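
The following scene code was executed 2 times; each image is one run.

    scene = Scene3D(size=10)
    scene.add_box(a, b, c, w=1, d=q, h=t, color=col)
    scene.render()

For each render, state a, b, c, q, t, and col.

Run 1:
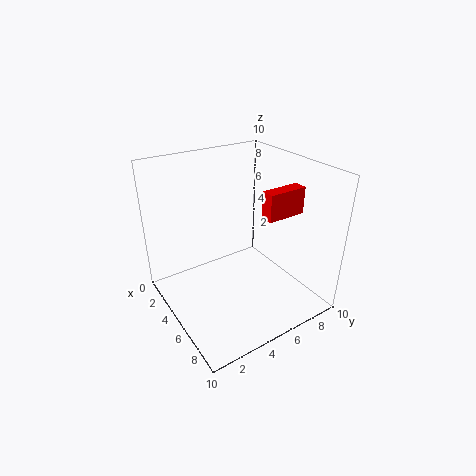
a = 5, b = 7, c = 6, q = 3, t = 2, col = 'red'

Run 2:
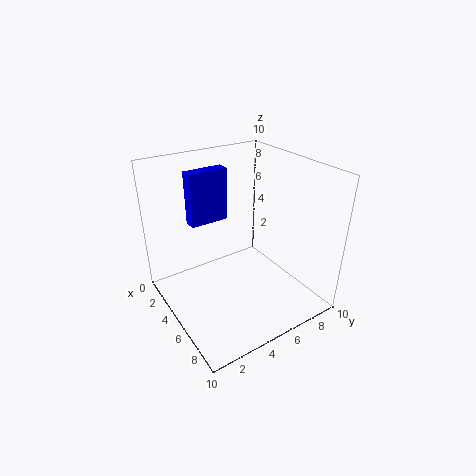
a = 1, b = 3, c = 5, q = 3, t = 4, col = 'blue'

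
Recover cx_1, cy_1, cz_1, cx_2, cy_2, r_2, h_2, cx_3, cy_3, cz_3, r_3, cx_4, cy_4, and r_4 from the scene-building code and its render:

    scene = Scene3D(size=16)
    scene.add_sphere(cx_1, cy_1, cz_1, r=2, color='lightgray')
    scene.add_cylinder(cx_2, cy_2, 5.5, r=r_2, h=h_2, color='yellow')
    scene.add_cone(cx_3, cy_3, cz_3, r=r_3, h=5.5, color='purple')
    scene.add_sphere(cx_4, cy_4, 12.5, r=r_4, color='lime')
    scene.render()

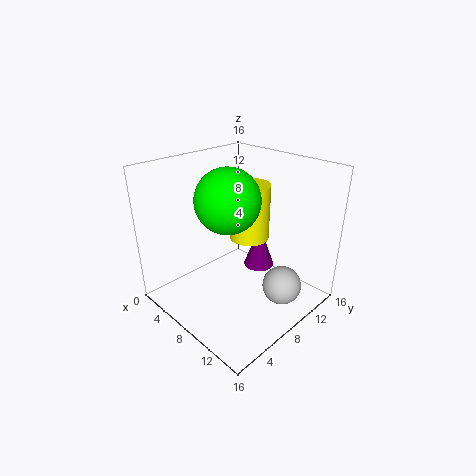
cx_1 = 14, cy_1 = 8.5, cz_1 = 4.5, cx_2 = 5.5, cy_2 = 12.5, r_2 = 2.5, h_2 = 7, cx_3 = 6, cy_3 = 14, cz_3 = 1, r_3 = 2, cx_4 = 7.5, cy_4 = 7, r_4 = 3.5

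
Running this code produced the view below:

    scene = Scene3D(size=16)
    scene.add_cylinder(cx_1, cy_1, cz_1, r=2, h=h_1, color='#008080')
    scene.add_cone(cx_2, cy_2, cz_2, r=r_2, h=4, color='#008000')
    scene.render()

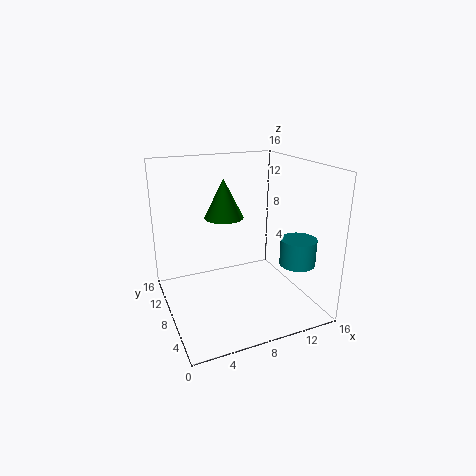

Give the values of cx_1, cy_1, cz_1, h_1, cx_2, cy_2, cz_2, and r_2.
cx_1 = 14
cy_1 = 5
cz_1 = 5
h_1 = 3
cx_2 = 6
cy_2 = 7
cz_2 = 11
r_2 = 2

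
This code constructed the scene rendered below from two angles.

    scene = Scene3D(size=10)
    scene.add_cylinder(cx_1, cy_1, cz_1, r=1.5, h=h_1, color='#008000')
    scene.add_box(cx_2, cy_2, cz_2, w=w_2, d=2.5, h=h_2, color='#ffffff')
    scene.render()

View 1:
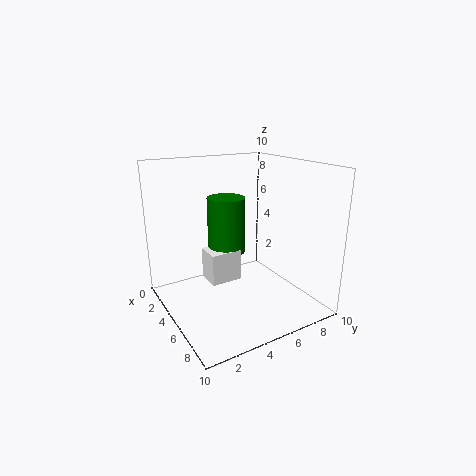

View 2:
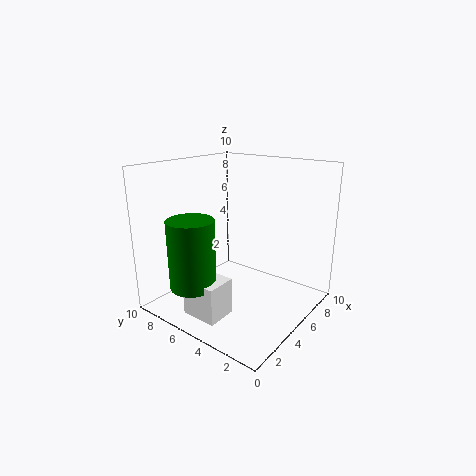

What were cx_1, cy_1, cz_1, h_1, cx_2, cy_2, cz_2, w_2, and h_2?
cx_1 = 1.5
cy_1 = 6
cz_1 = 2.5
h_1 = 4.5
cx_2 = 1
cy_2 = 4
cz_2 = 0.5
w_2 = 2
h_2 = 2.5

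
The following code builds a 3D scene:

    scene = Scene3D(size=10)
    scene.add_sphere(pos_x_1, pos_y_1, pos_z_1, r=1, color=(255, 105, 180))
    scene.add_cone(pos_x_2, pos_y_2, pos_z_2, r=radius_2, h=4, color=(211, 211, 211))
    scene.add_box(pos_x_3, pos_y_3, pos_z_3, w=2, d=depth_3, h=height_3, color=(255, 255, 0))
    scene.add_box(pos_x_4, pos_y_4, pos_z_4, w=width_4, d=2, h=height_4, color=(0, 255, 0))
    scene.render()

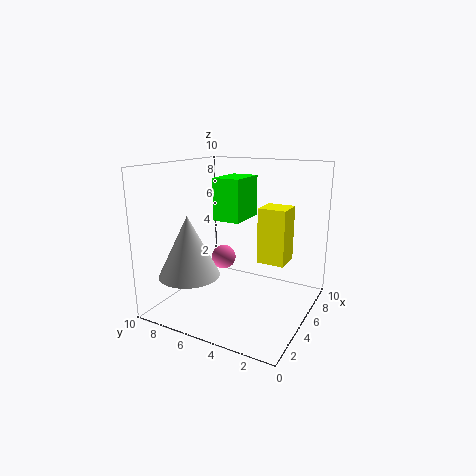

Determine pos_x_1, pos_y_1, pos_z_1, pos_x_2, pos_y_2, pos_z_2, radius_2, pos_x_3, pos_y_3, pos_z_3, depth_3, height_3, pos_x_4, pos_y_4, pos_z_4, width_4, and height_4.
pos_x_1 = 8, pos_y_1 = 8, pos_z_1 = 2, pos_x_2 = 2, pos_y_2 = 7, pos_z_2 = 3, radius_2 = 2, pos_x_3 = 6, pos_y_3 = 2, pos_z_3 = 3, depth_3 = 2, height_3 = 4, pos_x_4 = 5, pos_y_4 = 5, pos_z_4 = 6, width_4 = 3, height_4 = 3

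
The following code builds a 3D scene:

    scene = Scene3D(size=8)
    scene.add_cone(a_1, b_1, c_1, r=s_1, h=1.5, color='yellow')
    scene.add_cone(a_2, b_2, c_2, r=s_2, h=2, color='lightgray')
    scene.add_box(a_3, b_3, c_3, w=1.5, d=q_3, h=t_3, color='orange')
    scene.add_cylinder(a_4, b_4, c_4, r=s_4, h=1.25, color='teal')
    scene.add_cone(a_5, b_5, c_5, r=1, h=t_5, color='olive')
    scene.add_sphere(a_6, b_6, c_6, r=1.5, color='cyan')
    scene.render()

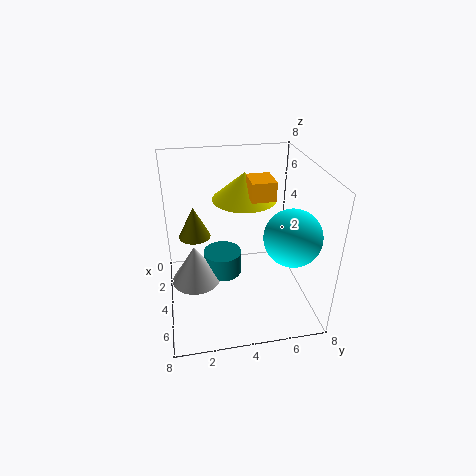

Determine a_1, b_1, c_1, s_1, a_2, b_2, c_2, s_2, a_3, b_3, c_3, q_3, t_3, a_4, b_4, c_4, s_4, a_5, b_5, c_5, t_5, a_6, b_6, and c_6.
a_1 = 3.25, b_1 = 4.5, c_1 = 6, s_1 = 1.75, a_2 = 5.25, b_2 = 1.5, c_2 = 2.5, s_2 = 1.25, a_3 = 3.5, b_3 = 4.5, c_3 = 6.5, q_3 = 1.25, t_3 = 1, a_4 = 4.75, b_4 = 3, c_4 = 2.5, s_4 = 1, a_5 = 1.25, b_5 = 1.75, c_5 = 2.75, t_5 = 2, a_6 = 5.75, b_6 = 6.5, c_6 = 4.75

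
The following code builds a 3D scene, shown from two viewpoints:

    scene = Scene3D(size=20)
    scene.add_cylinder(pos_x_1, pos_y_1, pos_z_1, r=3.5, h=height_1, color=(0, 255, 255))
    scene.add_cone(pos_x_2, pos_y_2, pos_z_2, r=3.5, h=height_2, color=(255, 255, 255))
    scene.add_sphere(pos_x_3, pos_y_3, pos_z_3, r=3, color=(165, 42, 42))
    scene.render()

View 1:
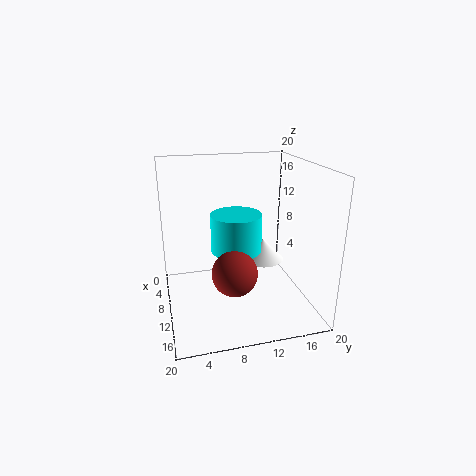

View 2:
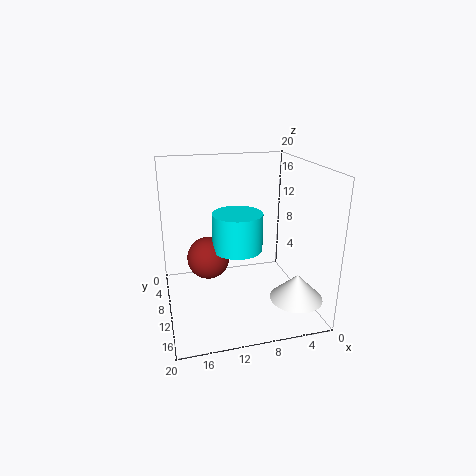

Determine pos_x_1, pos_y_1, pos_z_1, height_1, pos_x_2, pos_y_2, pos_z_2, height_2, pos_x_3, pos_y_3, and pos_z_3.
pos_x_1 = 10, pos_y_1 = 9.75, pos_z_1 = 8.25, height_1 = 5.25, pos_x_2 = 3.5, pos_y_2 = 16, pos_z_2 = 3, height_2 = 3.5, pos_x_3 = 14, pos_y_3 = 8.5, pos_z_3 = 6.75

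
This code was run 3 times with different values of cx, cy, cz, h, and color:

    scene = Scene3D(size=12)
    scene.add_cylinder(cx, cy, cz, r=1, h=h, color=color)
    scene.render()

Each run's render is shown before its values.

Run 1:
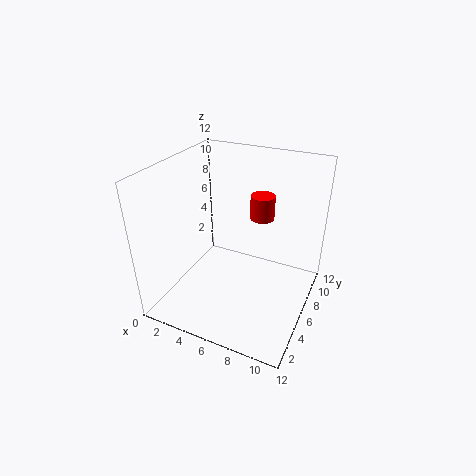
cx = 7.5
cy = 7.5
cz = 7.5
h = 2
color = 'red'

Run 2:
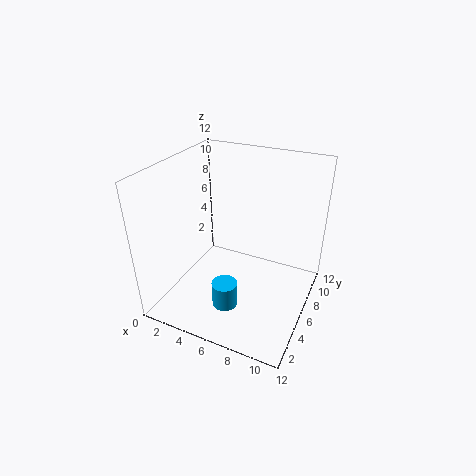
cx = 6.5
cy = 2.5
cz = 2
h = 2
color = 'deepskyblue'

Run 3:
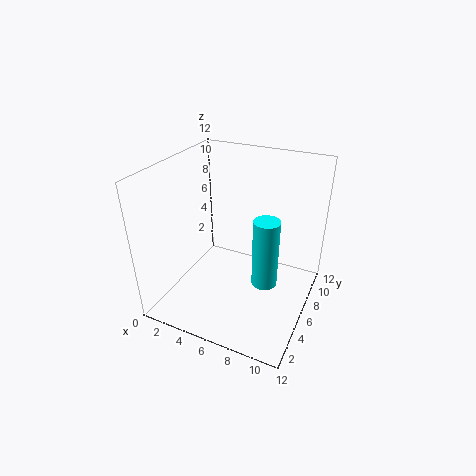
cx = 9
cy = 4.5
cz = 3.5
h = 5.5
color = 'cyan'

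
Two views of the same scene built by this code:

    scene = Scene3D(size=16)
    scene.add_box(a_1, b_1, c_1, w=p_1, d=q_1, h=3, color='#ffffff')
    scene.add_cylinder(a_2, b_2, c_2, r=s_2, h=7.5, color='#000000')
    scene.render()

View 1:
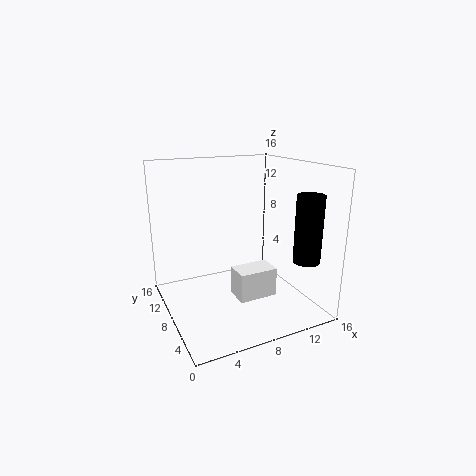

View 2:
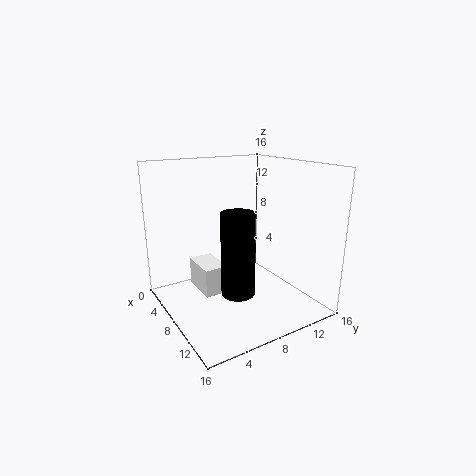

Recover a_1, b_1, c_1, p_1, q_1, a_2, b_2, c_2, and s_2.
a_1 = 6, b_1 = 3, c_1 = 3, p_1 = 4, q_1 = 2.5, a_2 = 14.5, b_2 = 4, c_2 = 5.5, s_2 = 1.5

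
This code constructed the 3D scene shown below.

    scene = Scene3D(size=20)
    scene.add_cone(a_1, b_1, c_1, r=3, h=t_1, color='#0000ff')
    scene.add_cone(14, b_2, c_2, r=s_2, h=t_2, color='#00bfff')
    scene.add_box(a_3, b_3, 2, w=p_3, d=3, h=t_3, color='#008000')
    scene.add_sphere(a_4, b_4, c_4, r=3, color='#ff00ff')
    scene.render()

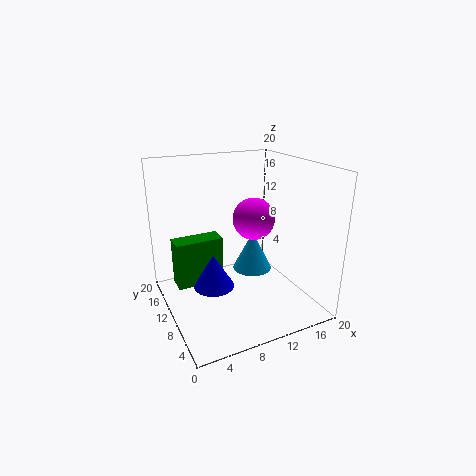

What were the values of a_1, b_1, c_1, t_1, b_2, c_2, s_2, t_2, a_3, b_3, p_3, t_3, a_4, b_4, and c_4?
a_1 = 7
b_1 = 12
c_1 = 2
t_1 = 5
b_2 = 13
c_2 = 3
s_2 = 3
t_2 = 6
a_3 = 2
b_3 = 13
p_3 = 7
t_3 = 7
a_4 = 13
b_4 = 11
c_4 = 12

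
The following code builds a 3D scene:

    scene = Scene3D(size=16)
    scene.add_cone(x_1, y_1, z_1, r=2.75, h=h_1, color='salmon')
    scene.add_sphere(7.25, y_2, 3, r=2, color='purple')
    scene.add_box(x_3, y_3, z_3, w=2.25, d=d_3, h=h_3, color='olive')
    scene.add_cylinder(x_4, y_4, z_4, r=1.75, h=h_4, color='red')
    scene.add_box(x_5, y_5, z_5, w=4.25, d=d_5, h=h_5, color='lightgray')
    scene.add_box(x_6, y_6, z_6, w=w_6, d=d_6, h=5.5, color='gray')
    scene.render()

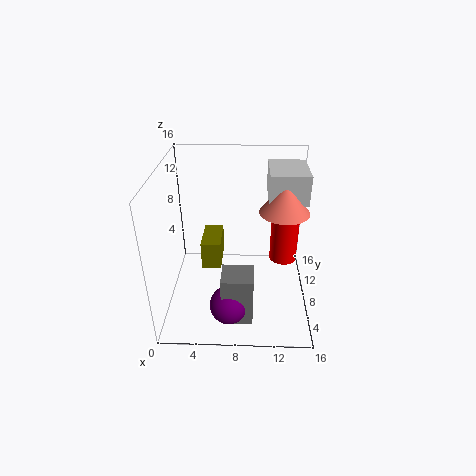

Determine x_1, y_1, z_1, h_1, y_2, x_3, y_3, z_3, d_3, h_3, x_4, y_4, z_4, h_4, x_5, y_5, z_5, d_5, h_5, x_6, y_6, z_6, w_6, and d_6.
x_1 = 13
y_1 = 9
z_1 = 10.75
h_1 = 3.5
y_2 = 2.75
x_3 = 3.75
y_3 = 8
z_3 = 3.75
d_3 = 4.5
h_3 = 3.25
x_4 = 13.75
y_4 = 13
z_4 = 2
h_4 = 6
x_5 = 11.25
y_5 = 8.5
z_5 = 11.75
d_5 = 5.5
h_5 = 3.25
x_6 = 6.5
y_6 = 1.75
z_6 = 1.25
w_6 = 3.25
d_6 = 3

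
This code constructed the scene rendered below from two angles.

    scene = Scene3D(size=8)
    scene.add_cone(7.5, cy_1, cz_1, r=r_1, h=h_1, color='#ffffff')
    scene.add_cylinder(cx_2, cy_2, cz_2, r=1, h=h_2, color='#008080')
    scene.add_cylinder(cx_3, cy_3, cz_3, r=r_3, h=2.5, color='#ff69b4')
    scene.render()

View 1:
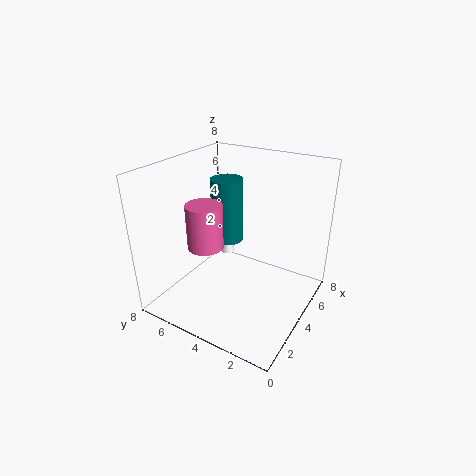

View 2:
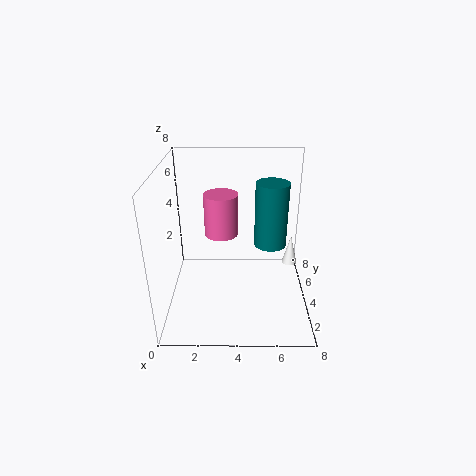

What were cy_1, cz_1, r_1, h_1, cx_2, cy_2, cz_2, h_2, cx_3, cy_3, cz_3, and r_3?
cy_1 = 7; cz_1 = 0.5; r_1 = 0.5; h_1 = 2; cx_2 = 6; cy_2 = 6; cz_2 = 2.5; h_2 = 4; cx_3 = 3; cy_3 = 5.5; cz_3 = 3.5; r_3 = 1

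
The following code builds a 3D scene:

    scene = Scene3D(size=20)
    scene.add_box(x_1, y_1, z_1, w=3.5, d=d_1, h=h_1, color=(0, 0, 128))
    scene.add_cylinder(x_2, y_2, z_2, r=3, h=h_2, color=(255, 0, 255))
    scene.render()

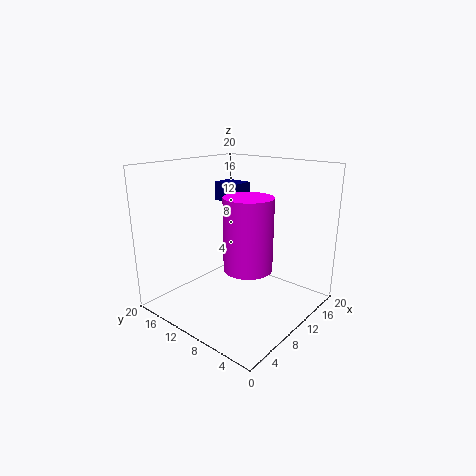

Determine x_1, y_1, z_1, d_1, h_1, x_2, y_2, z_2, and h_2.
x_1 = 15.5
y_1 = 15
z_1 = 13
d_1 = 4.5
h_1 = 3
x_2 = 6.5
y_2 = 5.5
z_2 = 8
h_2 = 9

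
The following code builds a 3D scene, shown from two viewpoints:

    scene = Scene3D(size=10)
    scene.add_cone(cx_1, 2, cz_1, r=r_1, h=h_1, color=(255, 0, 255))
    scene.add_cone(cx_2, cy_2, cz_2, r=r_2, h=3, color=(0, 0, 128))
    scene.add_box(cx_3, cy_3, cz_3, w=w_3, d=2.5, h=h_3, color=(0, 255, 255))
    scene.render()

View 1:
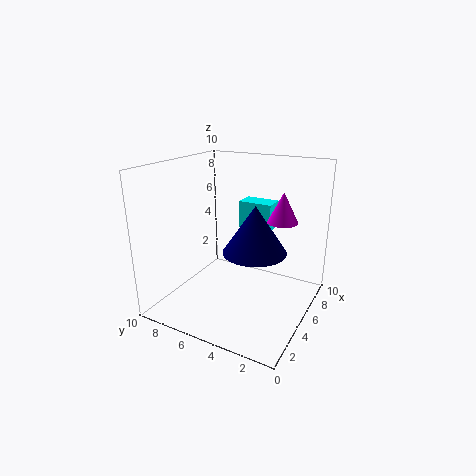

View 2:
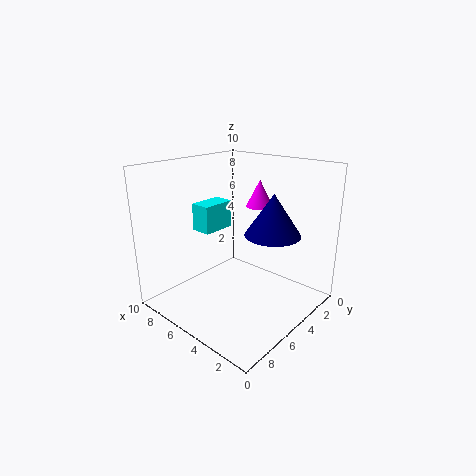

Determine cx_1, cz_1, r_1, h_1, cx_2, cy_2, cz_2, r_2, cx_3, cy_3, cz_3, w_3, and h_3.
cx_1 = 5.5; cz_1 = 6.5; r_1 = 1; h_1 = 2; cx_2 = 3.5; cy_2 = 3; cz_2 = 5; r_2 = 2; cx_3 = 7; cy_3 = 3.5; cz_3 = 5; w_3 = 1.5; h_3 = 2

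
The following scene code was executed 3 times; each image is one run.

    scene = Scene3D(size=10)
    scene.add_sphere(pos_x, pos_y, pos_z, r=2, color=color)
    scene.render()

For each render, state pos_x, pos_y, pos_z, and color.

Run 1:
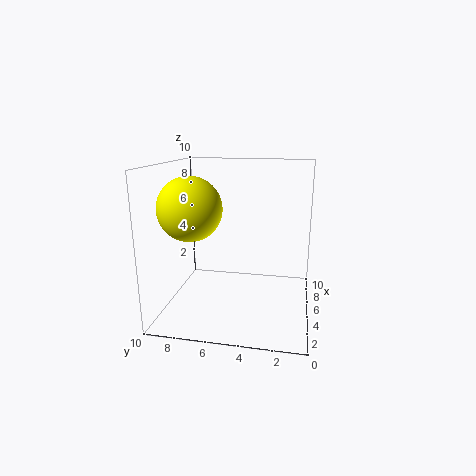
pos_x = 2.5
pos_y = 7.5
pos_z = 7.5
color = 'yellow'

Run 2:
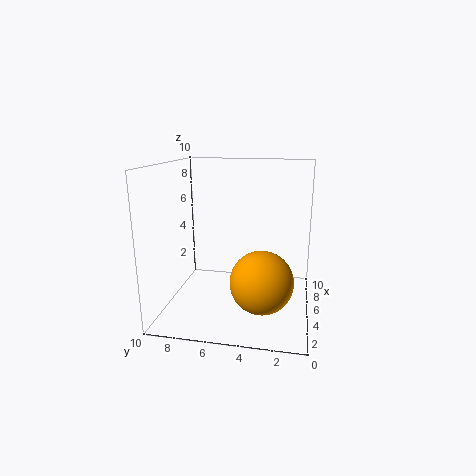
pos_x = 2.5
pos_y = 3
pos_z = 3
color = 'orange'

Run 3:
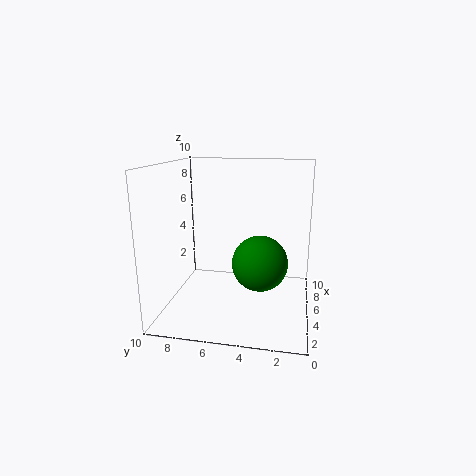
pos_x = 5.5
pos_y = 3.5
pos_z = 3
color = 'green'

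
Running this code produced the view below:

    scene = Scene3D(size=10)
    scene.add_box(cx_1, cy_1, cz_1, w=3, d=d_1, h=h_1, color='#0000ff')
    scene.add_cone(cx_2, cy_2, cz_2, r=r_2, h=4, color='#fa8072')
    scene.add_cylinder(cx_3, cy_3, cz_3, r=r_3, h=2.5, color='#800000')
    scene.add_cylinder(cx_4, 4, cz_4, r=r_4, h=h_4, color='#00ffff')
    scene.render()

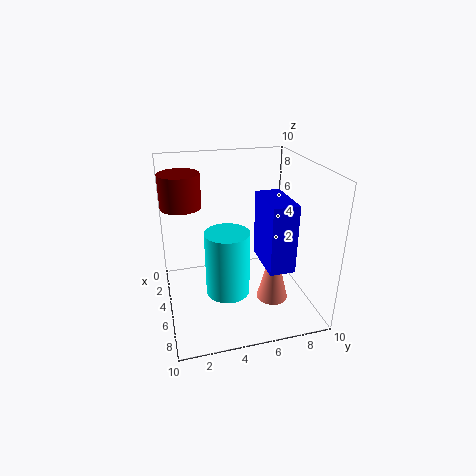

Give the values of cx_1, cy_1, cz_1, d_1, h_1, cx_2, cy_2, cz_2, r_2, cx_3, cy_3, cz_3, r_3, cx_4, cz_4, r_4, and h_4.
cx_1 = 7, cy_1 = 5.5, cz_1 = 5, d_1 = 1.5, h_1 = 4, cx_2 = 8, cy_2 = 6.5, cz_2 = 2, r_2 = 1, cx_3 = 2, cy_3 = 1.5, cz_3 = 6.5, r_3 = 1.5, cx_4 = 6, cz_4 = 1.5, r_4 = 1.5, h_4 = 4.5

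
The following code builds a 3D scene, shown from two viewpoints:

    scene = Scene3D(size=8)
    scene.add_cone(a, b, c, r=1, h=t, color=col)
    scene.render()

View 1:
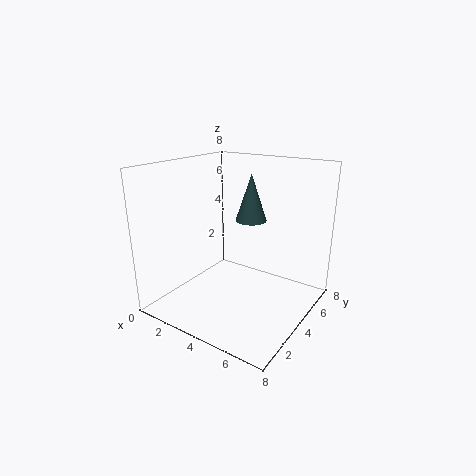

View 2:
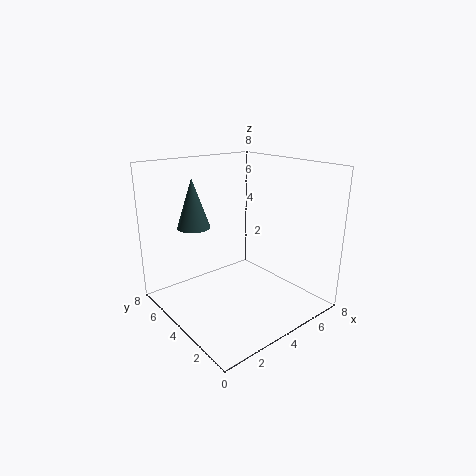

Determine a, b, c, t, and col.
a = 3; b = 7; c = 4; t = 3; col = 'darkslategray'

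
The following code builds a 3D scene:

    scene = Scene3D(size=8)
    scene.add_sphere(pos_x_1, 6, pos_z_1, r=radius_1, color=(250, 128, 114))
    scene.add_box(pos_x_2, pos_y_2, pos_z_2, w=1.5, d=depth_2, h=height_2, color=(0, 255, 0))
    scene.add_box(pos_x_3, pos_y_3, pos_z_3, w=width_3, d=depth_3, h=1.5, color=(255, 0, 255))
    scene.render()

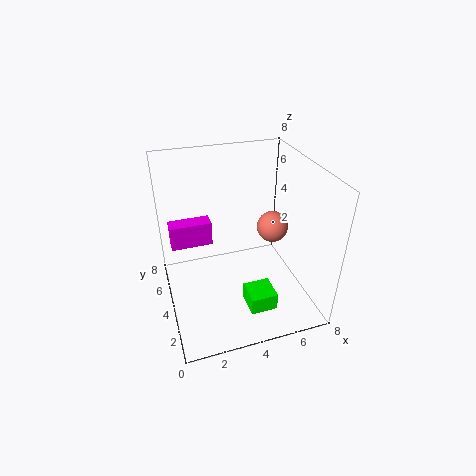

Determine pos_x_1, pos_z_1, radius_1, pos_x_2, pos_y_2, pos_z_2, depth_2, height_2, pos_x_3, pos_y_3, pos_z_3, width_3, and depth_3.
pos_x_1 = 7; pos_z_1 = 3; radius_1 = 1; pos_x_2 = 4; pos_y_2 = 1.5; pos_z_2 = 0.5; depth_2 = 1.5; height_2 = 1; pos_x_3 = 0.5; pos_y_3 = 6; pos_z_3 = 2.5; width_3 = 2.5; depth_3 = 1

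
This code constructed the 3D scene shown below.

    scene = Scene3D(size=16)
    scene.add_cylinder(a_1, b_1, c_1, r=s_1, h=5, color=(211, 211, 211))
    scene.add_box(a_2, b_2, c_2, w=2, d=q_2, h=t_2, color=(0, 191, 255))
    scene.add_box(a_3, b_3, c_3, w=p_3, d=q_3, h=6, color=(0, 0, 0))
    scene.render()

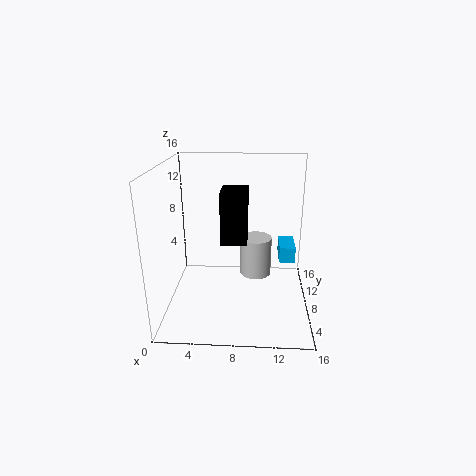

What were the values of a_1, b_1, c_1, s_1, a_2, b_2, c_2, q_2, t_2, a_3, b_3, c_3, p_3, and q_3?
a_1 = 10, b_1 = 13, c_1 = 1, s_1 = 2, a_2 = 13, b_2 = 12, c_2 = 3, q_2 = 4, t_2 = 2, a_3 = 6, b_3 = 8, c_3 = 7, p_3 = 3, q_3 = 4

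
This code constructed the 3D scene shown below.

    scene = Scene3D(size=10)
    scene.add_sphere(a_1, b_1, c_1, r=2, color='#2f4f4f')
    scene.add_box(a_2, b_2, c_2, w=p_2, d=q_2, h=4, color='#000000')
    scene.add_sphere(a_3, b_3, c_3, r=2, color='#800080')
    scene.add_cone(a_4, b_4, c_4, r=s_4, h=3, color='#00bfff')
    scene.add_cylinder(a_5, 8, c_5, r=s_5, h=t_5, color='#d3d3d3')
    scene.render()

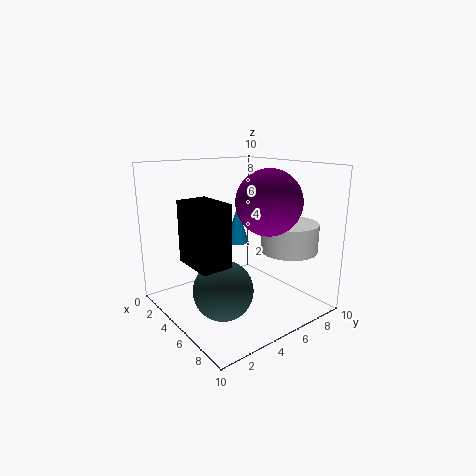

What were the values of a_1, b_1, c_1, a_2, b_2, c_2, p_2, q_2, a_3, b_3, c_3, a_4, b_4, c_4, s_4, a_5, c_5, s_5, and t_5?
a_1 = 6; b_1 = 3; c_1 = 2; a_2 = 4; b_2 = 1; c_2 = 4; p_2 = 3; q_2 = 2; a_3 = 8; b_3 = 5; c_3 = 8; a_4 = 1; b_4 = 8; c_4 = 3; s_4 = 1; a_5 = 7; c_5 = 4; s_5 = 2; t_5 = 2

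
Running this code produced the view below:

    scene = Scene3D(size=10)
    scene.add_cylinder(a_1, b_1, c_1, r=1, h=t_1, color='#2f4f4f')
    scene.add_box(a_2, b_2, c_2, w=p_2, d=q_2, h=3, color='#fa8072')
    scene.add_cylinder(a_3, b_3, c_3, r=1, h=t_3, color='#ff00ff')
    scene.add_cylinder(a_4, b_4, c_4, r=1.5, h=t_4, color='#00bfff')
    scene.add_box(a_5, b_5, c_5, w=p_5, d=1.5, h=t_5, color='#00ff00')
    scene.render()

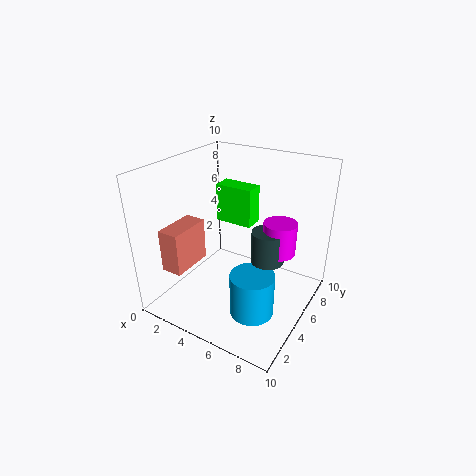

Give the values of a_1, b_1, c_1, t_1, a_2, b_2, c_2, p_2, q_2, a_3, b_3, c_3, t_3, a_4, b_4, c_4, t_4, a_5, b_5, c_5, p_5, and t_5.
a_1 = 8, b_1 = 3.5, c_1 = 5, t_1 = 2, a_2 = 1, b_2 = 1.5, c_2 = 3, p_2 = 1.5, q_2 = 3, a_3 = 8.5, b_3 = 4, c_3 = 5.5, t_3 = 2, a_4 = 7, b_4 = 3.5, c_4 = 0.5, t_4 = 3, a_5 = 1.5, b_5 = 7.5, c_5 = 4.5, p_5 = 3, t_5 = 3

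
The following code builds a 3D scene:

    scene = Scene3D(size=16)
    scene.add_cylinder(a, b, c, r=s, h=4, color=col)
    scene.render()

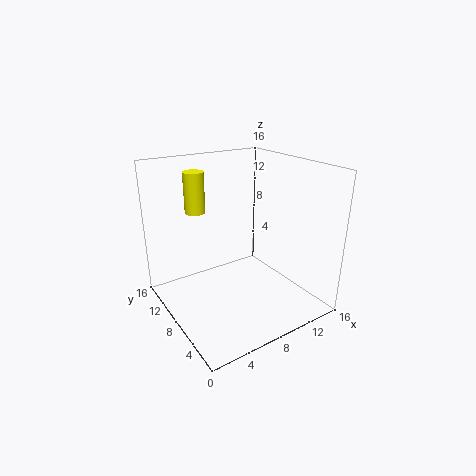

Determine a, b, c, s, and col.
a = 3; b = 8; c = 12; s = 1; col = 'yellow'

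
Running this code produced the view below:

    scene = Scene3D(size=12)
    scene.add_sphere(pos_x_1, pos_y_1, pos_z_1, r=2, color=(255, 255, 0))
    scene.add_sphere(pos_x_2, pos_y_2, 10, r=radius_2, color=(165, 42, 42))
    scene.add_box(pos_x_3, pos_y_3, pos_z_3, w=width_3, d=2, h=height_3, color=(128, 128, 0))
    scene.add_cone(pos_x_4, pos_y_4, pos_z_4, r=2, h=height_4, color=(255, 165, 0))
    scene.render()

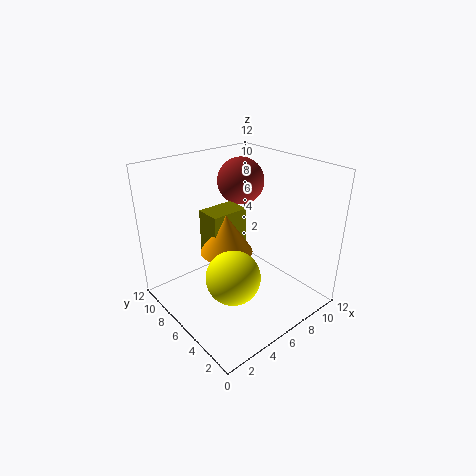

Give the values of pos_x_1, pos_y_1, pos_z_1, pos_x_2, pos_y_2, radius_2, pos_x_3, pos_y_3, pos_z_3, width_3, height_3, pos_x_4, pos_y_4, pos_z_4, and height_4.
pos_x_1 = 3, pos_y_1 = 3, pos_z_1 = 5, pos_x_2 = 8, pos_y_2 = 8, radius_2 = 2, pos_x_3 = 3, pos_y_3 = 5, pos_z_3 = 5, width_3 = 3, height_3 = 4, pos_x_4 = 4, pos_y_4 = 5, pos_z_4 = 6, height_4 = 3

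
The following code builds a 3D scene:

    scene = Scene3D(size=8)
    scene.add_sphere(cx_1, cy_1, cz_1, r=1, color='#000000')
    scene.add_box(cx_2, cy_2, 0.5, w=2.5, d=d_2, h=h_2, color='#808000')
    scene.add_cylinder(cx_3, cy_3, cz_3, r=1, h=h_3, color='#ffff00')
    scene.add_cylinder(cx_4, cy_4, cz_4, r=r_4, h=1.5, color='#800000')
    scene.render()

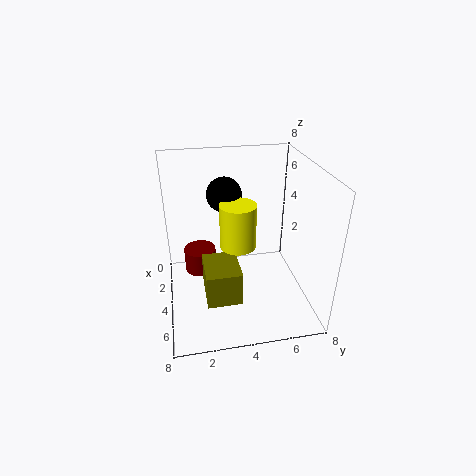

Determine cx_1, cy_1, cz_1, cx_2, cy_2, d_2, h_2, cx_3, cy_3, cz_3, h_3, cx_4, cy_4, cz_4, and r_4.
cx_1 = 2.5
cy_1 = 3.5
cz_1 = 6
cx_2 = 3
cy_2 = 2
d_2 = 2
h_2 = 2
cx_3 = 4
cy_3 = 4
cz_3 = 3.5
h_3 = 2.5
cx_4 = 1.5
cy_4 = 2
cz_4 = 0.5
r_4 = 1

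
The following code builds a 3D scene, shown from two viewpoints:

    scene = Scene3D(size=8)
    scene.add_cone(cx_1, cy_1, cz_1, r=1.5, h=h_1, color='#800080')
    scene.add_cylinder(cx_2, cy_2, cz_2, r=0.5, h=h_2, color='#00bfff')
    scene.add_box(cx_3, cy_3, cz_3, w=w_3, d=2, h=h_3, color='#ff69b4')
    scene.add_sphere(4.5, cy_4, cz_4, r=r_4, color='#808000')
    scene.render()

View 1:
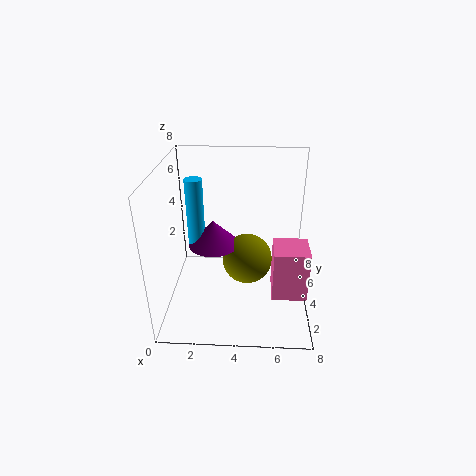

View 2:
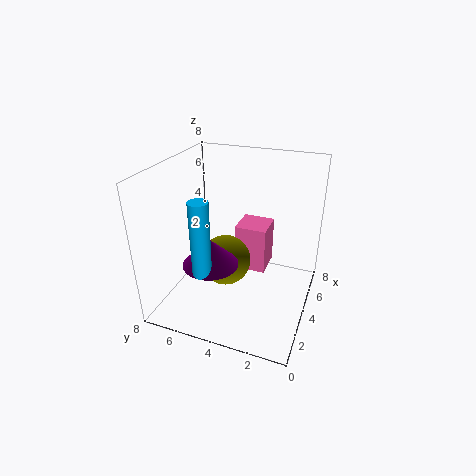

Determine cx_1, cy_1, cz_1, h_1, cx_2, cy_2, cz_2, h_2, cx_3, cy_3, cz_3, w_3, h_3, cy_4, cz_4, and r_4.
cx_1 = 2.5; cy_1 = 5; cz_1 = 3; h_1 = 1.5; cx_2 = 1.5; cy_2 = 5; cz_2 = 3; h_2 = 4; cx_3 = 6; cy_3 = 3; cz_3 = 0.5; w_3 = 2; h_3 = 3; cy_4 = 5; cz_4 = 2; r_4 = 1.5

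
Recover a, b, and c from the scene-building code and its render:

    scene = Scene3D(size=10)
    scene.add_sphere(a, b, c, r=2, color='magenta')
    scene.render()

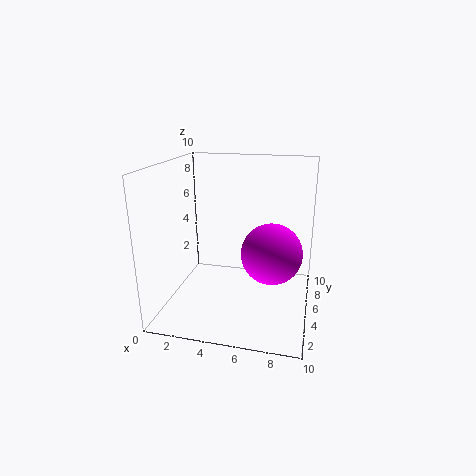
a = 7.5, b = 4, c = 4.5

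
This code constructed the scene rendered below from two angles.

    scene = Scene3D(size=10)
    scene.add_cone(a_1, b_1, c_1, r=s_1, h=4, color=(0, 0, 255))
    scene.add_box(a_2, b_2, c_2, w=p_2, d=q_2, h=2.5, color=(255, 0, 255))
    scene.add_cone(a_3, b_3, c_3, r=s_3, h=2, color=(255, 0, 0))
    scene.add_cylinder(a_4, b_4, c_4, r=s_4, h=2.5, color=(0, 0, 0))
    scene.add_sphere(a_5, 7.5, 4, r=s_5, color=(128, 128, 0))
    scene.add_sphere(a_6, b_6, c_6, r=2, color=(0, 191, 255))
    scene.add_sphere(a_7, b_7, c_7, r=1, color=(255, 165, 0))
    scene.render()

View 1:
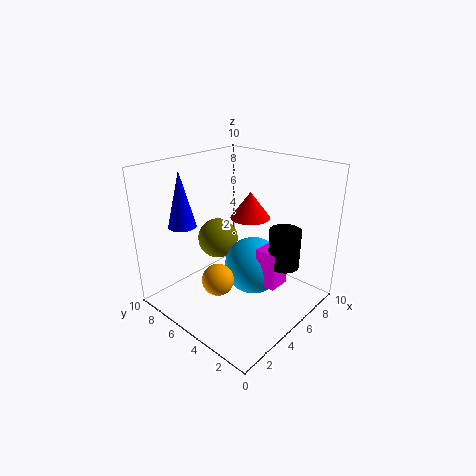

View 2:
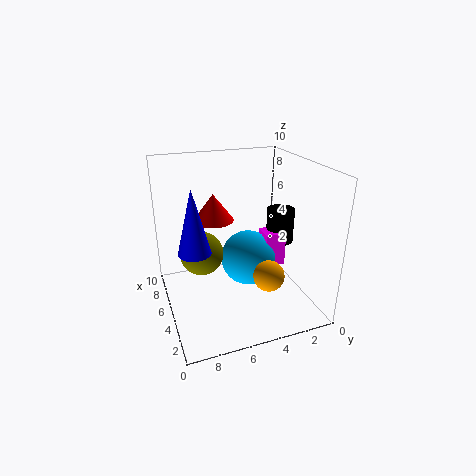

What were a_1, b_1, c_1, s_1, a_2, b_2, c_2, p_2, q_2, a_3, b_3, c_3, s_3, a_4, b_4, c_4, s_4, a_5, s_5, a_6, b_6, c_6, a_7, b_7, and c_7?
a_1 = 3
b_1 = 8.5
c_1 = 5.5
s_1 = 1
a_2 = 4.5
b_2 = 1.5
c_2 = 2.5
p_2 = 1.5
q_2 = 1.5
a_3 = 7.5
b_3 = 6
c_3 = 5.5
s_3 = 1.5
a_4 = 5.5
b_4 = 1.5
c_4 = 4
s_4 = 1
a_5 = 5.5
s_5 = 1.5
a_6 = 5.5
b_6 = 4
c_6 = 3
a_7 = 2
b_7 = 4
c_7 = 3.5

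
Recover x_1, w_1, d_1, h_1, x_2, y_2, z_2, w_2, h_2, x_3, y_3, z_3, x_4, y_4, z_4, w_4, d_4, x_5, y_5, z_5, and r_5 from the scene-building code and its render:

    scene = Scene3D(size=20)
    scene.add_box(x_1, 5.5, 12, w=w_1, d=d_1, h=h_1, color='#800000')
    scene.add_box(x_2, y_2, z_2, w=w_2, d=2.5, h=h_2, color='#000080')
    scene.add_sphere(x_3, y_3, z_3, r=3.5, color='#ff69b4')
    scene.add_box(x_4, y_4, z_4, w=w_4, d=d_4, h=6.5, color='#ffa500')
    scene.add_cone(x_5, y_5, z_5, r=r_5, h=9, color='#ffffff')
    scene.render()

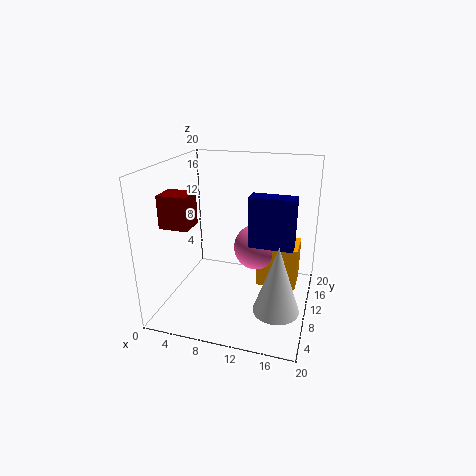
x_1 = 0.5, w_1 = 4, d_1 = 3.5, h_1 = 4.5, x_2 = 11, y_2 = 11.5, z_2 = 8, w_2 = 6.5, h_2 = 7.5, x_3 = 11.5, y_3 = 15, z_3 = 6.5, x_4 = 12, y_4 = 13, z_4 = 1, w_4 = 6, d_4 = 5, x_5 = 16.5, y_5 = 5.5, z_5 = 2.5, r_5 = 3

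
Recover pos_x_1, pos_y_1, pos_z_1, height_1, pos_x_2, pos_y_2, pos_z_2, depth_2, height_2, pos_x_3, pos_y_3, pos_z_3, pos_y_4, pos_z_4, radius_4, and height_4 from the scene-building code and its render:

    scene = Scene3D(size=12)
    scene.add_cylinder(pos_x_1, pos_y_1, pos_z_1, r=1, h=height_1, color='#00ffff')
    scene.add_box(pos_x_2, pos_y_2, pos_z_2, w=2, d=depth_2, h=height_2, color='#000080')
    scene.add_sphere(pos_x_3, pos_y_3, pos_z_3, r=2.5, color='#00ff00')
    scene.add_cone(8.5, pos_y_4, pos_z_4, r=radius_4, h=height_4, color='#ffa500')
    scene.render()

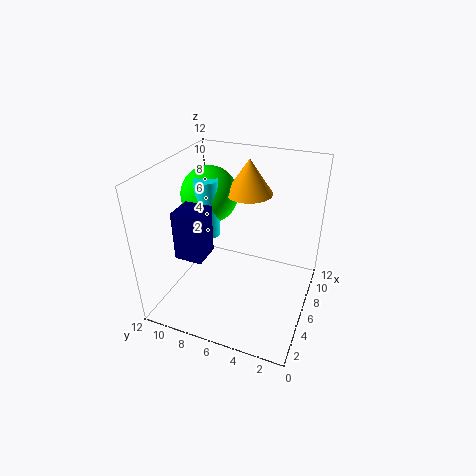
pos_x_1 = 6.5; pos_y_1 = 9; pos_z_1 = 5.5; height_1 = 5; pos_x_2 = 0.5; pos_y_2 = 6.5; pos_z_2 = 7; depth_2 = 2; height_2 = 3.5; pos_x_3 = 8; pos_y_3 = 9.5; pos_z_3 = 8.5; pos_y_4 = 6; pos_z_4 = 9; radius_4 = 2; height_4 = 3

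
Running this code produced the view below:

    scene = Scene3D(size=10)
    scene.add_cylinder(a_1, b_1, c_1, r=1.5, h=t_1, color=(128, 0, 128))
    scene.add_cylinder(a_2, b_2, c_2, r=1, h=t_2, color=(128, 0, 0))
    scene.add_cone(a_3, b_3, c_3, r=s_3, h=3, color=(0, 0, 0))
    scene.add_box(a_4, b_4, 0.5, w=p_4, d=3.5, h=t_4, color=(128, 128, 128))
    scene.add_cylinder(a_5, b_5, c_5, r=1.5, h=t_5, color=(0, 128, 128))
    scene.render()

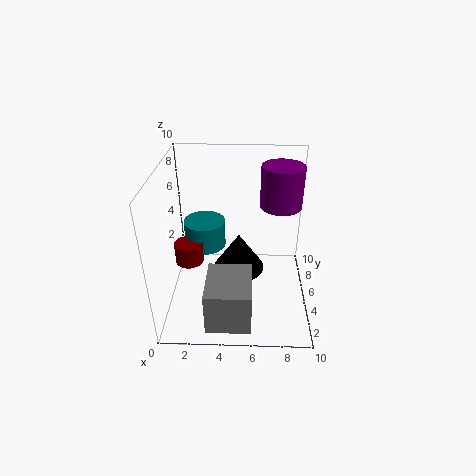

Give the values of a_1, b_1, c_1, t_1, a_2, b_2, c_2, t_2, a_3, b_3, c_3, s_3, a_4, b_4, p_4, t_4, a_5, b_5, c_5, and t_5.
a_1 = 8, b_1 = 7, c_1 = 6.5, t_1 = 3, a_2 = 1.5, b_2 = 5, c_2 = 3, t_2 = 1.5, a_3 = 5, b_3 = 7, c_3 = 1, s_3 = 2, a_4 = 3, b_4 = 0.5, p_4 = 3, t_4 = 3, a_5 = 2.5, b_5 = 6.5, c_5 = 3.5, t_5 = 2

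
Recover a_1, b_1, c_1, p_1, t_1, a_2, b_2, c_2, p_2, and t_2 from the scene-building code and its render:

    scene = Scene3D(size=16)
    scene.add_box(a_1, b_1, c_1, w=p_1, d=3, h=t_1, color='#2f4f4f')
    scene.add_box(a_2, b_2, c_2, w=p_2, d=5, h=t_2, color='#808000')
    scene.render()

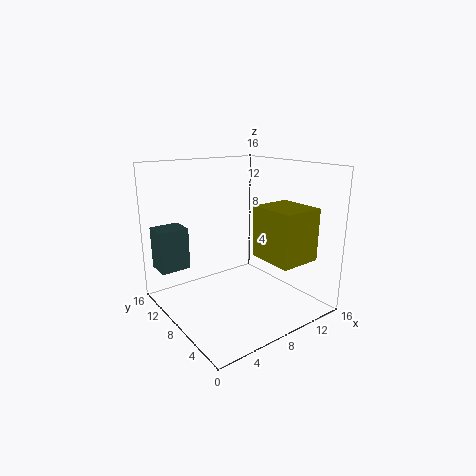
a_1 = 1, b_1 = 13, c_1 = 3.5, p_1 = 3.5, t_1 = 5, a_2 = 8.5, b_2 = 1, c_2 = 6.5, p_2 = 4.5, t_2 = 5.5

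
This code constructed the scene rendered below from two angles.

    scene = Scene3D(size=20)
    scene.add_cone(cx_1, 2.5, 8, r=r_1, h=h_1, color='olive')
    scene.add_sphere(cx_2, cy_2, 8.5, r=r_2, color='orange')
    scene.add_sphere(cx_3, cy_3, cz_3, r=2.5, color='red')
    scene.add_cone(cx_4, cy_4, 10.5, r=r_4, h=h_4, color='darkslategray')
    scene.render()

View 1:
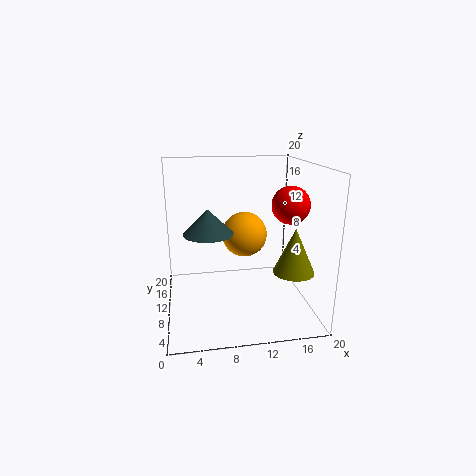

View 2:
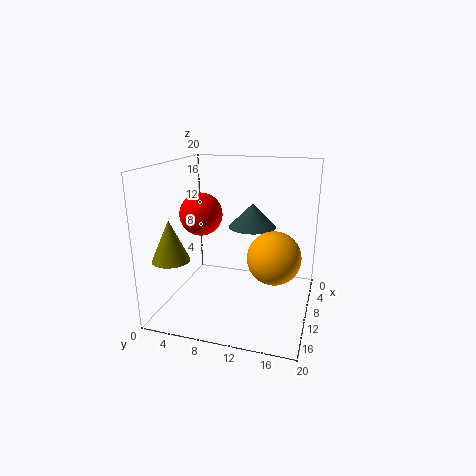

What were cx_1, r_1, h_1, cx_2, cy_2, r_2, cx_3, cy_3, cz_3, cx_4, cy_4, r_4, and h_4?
cx_1 = 15.5, r_1 = 2.5, h_1 = 5.5, cx_2 = 12, cy_2 = 15.5, r_2 = 3.5, cx_3 = 16.5, cy_3 = 7.5, cz_3 = 15, cx_4 = 6, cy_4 = 11, r_4 = 3.5, h_4 = 3.5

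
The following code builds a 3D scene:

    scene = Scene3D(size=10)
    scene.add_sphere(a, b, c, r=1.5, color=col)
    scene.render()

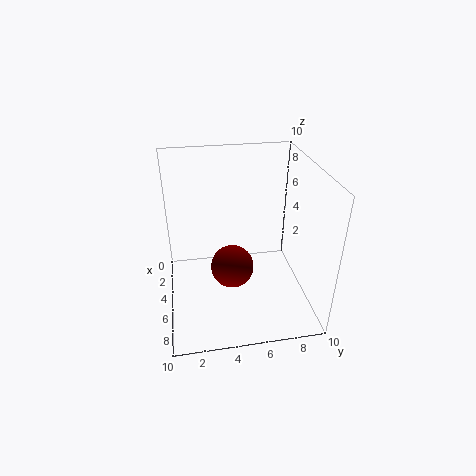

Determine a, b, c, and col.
a = 5.5; b = 4.5; c = 3; col = 'maroon'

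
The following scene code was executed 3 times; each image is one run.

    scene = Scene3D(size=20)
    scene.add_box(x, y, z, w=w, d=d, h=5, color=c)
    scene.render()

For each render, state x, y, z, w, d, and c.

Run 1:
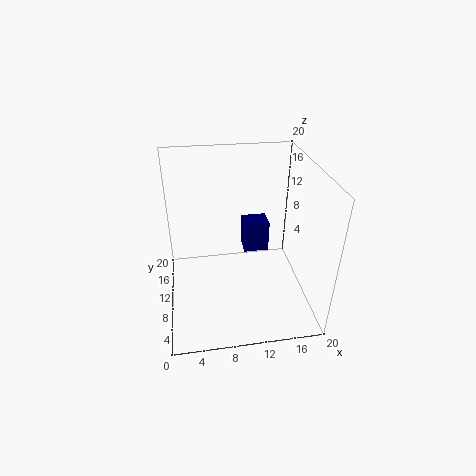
x = 12; y = 15.5; z = 3.5; w = 4; d = 3.5; c = 'navy'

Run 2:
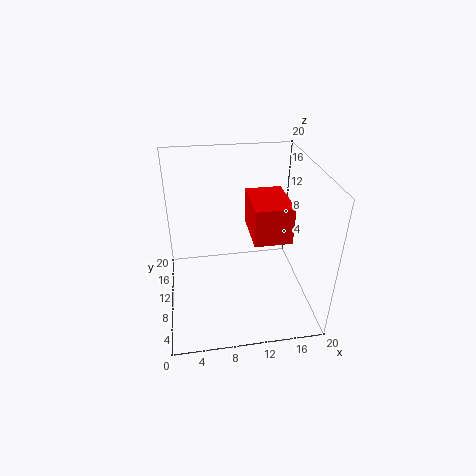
x = 11.5; y = 6; z = 11; w = 5; d = 7; c = 'red'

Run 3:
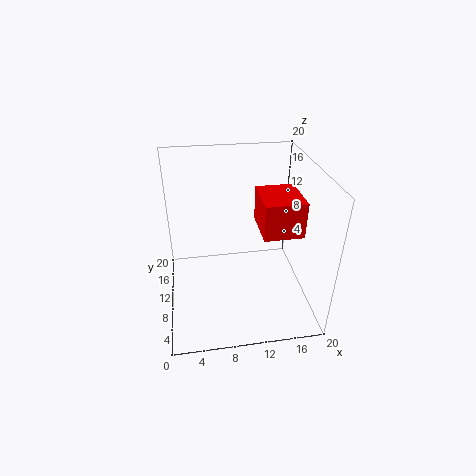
x = 13; y = 7; z = 11; w = 5.5; d = 6.5; c = 'red'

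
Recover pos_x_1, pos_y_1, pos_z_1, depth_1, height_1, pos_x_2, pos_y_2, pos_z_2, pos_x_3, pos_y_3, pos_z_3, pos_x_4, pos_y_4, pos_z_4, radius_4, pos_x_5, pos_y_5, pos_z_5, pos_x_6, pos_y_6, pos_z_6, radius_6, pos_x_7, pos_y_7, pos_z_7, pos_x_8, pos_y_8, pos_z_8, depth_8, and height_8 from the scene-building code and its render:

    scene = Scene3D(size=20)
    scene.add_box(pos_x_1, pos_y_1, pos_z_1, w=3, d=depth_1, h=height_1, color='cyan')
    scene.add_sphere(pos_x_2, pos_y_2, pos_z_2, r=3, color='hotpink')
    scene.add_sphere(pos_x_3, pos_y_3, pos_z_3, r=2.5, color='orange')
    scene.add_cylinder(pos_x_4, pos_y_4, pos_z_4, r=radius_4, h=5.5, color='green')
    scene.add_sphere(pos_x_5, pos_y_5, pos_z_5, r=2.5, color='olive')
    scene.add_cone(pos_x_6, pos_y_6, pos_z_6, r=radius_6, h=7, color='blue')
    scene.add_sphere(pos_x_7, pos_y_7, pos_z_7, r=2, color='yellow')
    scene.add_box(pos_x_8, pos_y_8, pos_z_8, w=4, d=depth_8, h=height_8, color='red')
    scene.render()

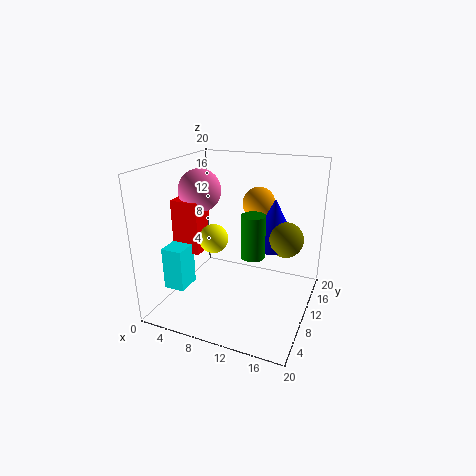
pos_x_1 = 1, pos_y_1 = 4.5, pos_z_1 = 3, depth_1 = 3.5, height_1 = 6, pos_x_2 = 4, pos_y_2 = 10.5, pos_z_2 = 16, pos_x_3 = 10.5, pos_y_3 = 17, pos_z_3 = 13, pos_x_4 = 13.5, pos_y_4 = 6.5, pos_z_4 = 9.5, radius_4 = 1.5, pos_x_5 = 16, pos_y_5 = 13, pos_z_5 = 9.5, pos_x_6 = 14, pos_y_6 = 14, pos_z_6 = 8, radius_6 = 3.5, pos_x_7 = 7, pos_y_7 = 8.5, pos_z_7 = 10, pos_x_8 = 1, pos_y_8 = 7.5, pos_z_8 = 7.5, depth_8 = 3.5, height_8 = 7.5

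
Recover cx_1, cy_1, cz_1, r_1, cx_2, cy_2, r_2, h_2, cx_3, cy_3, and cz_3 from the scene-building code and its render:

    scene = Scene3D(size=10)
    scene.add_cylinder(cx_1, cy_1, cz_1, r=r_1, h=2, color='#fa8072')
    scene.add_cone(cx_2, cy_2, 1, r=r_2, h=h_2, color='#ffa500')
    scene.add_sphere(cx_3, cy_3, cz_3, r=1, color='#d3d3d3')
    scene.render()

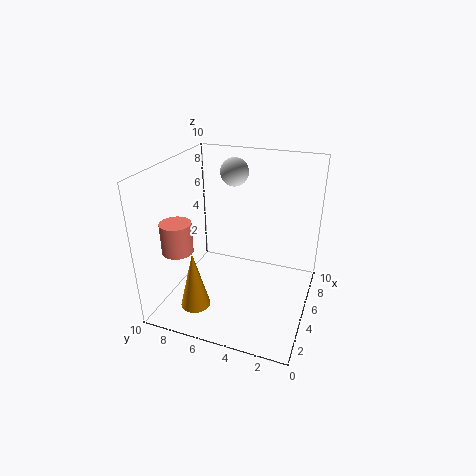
cx_1 = 2, cy_1 = 8, cz_1 = 5, r_1 = 1, cx_2 = 2, cy_2 = 7, r_2 = 1, h_2 = 4, cx_3 = 7, cy_3 = 6, cz_3 = 9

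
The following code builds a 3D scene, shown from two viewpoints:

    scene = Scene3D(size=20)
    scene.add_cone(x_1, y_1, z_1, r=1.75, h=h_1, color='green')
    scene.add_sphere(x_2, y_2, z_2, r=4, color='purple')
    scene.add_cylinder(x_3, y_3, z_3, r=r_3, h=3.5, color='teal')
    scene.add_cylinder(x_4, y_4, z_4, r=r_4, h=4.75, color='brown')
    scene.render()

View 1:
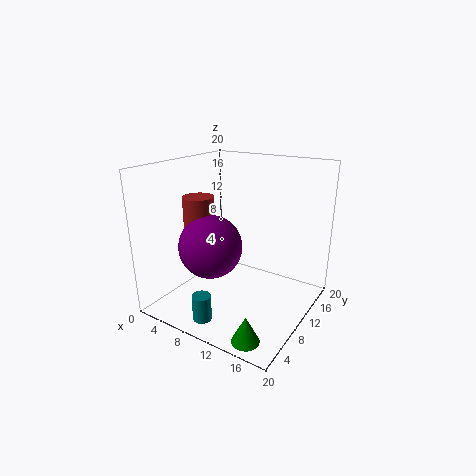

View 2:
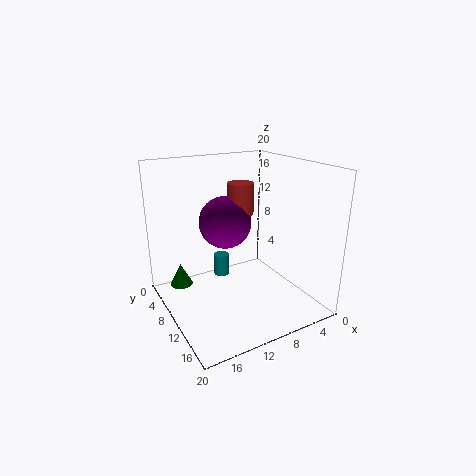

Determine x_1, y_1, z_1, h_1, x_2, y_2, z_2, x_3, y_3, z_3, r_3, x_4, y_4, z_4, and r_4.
x_1 = 16, y_1 = 2.25, z_1 = 0.5, h_1 = 3.5, x_2 = 9.25, y_2 = 4.75, z_2 = 10.5, x_3 = 9, y_3 = 2.75, z_3 = 0.75, r_3 = 1.25, x_4 = 7, y_4 = 5.5, z_4 = 11.75, r_4 = 2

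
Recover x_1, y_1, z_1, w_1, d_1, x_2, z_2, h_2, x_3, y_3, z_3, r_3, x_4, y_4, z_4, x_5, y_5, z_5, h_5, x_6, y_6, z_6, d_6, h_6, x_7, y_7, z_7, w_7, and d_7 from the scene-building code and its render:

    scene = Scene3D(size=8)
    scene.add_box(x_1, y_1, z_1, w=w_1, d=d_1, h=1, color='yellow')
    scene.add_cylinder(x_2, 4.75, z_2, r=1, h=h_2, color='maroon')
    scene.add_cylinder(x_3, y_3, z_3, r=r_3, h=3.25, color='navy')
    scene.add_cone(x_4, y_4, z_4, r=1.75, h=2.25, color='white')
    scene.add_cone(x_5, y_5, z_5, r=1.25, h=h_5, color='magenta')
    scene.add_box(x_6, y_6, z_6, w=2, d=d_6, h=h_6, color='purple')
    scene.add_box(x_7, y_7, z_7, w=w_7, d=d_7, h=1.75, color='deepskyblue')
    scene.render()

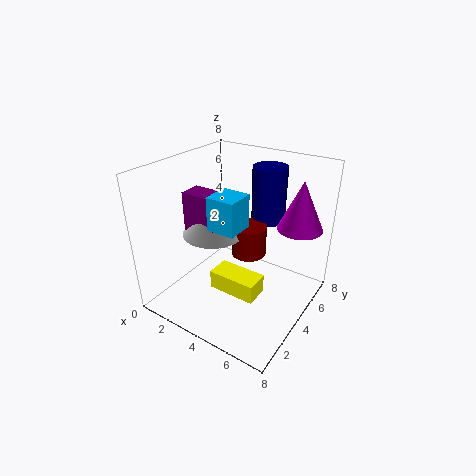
x_1 = 3.75
y_1 = 1.75
z_1 = 2
w_1 = 2.5
d_1 = 1.25
x_2 = 4.25
z_2 = 2.75
h_2 = 1.75
x_3 = 4.5
y_3 = 6.5
z_3 = 4.25
r_3 = 1
x_4 = 2.5
y_4 = 3.75
z_4 = 4
x_5 = 6.75
y_5 = 6
z_5 = 4.5
h_5 = 2.75
x_6 = 1.25
y_6 = 2.75
z_6 = 4
d_6 = 1.25
h_6 = 2.5
x_7 = 3.5
y_7 = 2
z_7 = 5.25
w_7 = 1.5
d_7 = 1.5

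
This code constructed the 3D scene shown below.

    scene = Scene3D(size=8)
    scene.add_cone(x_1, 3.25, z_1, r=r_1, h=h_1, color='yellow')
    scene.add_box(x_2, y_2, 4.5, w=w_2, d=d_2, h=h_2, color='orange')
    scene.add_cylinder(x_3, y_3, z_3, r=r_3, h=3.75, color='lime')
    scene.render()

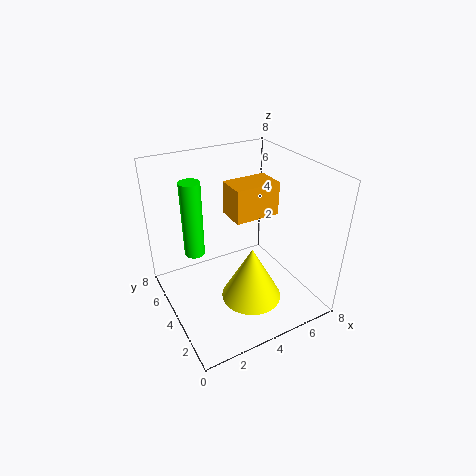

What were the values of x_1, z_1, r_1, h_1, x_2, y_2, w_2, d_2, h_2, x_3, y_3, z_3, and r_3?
x_1 = 4.5; z_1 = 0.25; r_1 = 1.75; h_1 = 3.25; x_2 = 4.25; y_2 = 4.5; w_2 = 2.75; d_2 = 1.75; h_2 = 2; x_3 = 1.25; y_3 = 3.5; z_3 = 4.25; r_3 = 0.5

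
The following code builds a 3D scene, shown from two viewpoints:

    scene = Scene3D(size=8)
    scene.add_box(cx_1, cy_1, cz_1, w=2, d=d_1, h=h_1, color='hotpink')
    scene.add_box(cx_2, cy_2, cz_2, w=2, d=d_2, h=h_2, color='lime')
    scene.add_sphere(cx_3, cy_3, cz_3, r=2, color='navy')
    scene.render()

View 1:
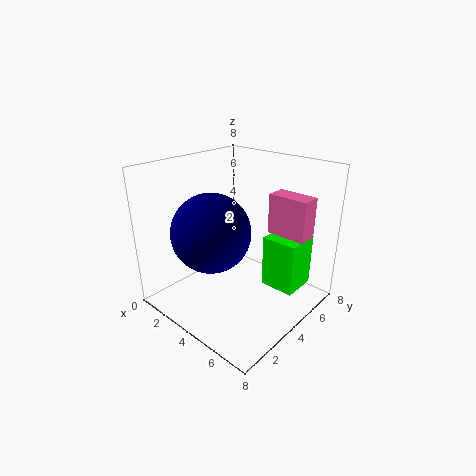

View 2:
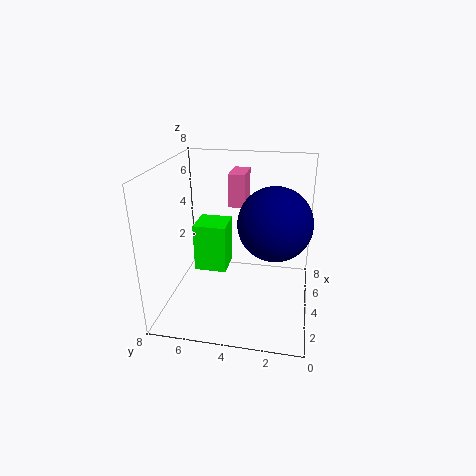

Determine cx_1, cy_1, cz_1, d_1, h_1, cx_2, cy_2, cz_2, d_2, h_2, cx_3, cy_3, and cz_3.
cx_1 = 6; cy_1 = 4; cz_1 = 5; d_1 = 1; h_1 = 2; cx_2 = 5; cy_2 = 5; cz_2 = 1; d_2 = 2; h_2 = 3; cx_3 = 4; cy_3 = 2; cz_3 = 5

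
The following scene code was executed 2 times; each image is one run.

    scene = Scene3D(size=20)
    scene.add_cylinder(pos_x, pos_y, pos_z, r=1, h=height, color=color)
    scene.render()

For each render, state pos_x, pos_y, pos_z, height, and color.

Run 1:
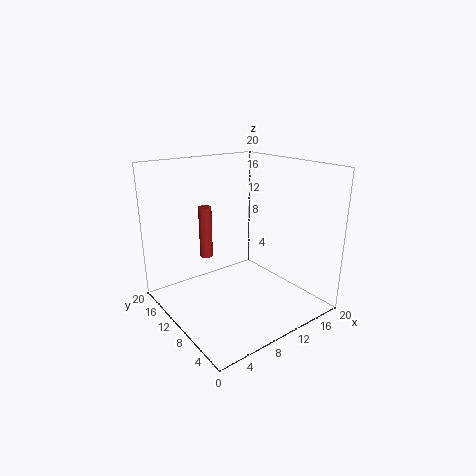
pos_x = 9, pos_y = 17, pos_z = 5, height = 8, color = 'brown'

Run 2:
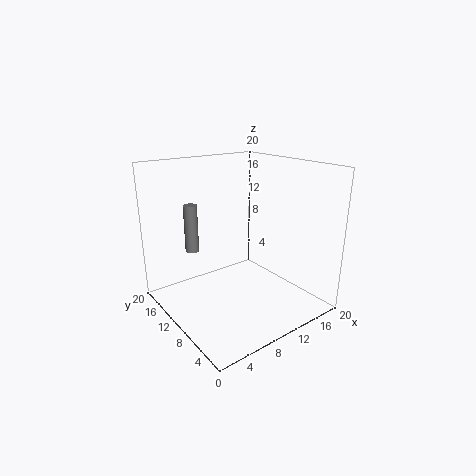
pos_x = 6, pos_y = 16, pos_z = 7, height = 7, color = 'gray'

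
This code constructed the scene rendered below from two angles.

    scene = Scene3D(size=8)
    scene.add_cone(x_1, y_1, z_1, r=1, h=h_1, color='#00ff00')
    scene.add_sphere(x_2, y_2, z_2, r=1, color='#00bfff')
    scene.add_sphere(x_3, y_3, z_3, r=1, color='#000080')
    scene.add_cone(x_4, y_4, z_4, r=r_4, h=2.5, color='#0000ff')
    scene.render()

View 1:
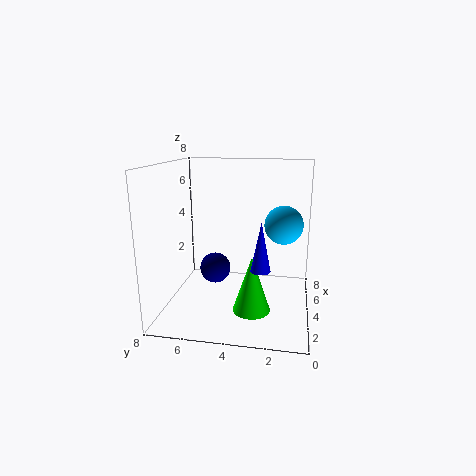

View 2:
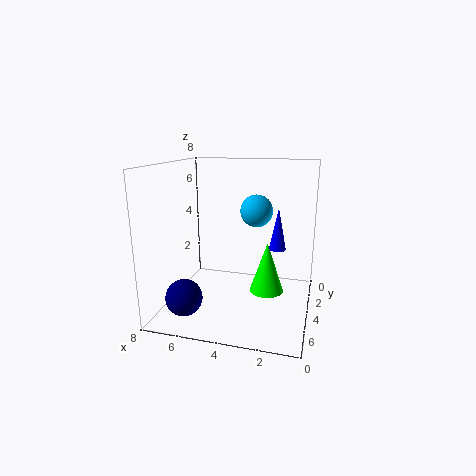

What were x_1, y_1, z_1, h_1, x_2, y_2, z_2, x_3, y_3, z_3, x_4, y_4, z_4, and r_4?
x_1 = 2.5; y_1 = 3; z_1 = 0.5; h_1 = 3; x_2 = 3.5; y_2 = 1.5; z_2 = 5; x_3 = 6.5; y_3 = 6; z_3 = 1; x_4 = 2; y_4 = 2.5; z_4 = 3; r_4 = 0.5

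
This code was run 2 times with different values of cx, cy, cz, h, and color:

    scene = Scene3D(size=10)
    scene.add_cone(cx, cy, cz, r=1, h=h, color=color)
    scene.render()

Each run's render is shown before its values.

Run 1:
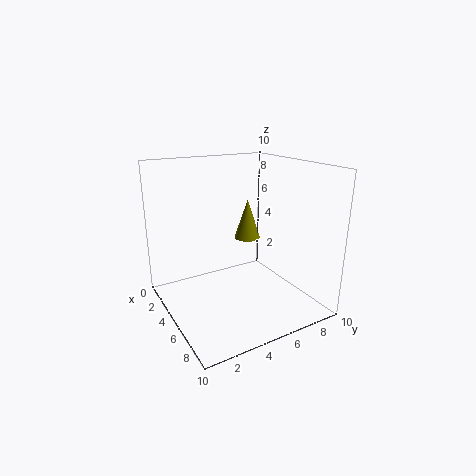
cx = 3
cy = 7
cz = 4
h = 3
color = 'olive'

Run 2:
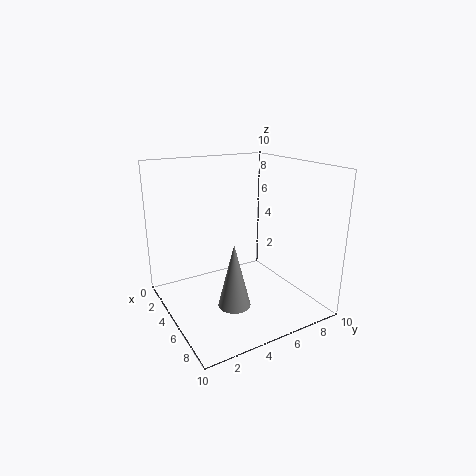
cx = 8
cy = 3
cz = 2
h = 4
color = 'gray'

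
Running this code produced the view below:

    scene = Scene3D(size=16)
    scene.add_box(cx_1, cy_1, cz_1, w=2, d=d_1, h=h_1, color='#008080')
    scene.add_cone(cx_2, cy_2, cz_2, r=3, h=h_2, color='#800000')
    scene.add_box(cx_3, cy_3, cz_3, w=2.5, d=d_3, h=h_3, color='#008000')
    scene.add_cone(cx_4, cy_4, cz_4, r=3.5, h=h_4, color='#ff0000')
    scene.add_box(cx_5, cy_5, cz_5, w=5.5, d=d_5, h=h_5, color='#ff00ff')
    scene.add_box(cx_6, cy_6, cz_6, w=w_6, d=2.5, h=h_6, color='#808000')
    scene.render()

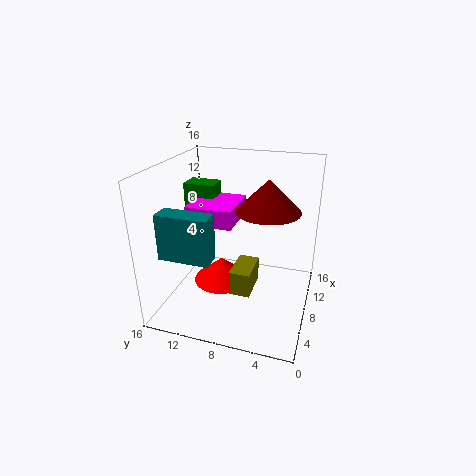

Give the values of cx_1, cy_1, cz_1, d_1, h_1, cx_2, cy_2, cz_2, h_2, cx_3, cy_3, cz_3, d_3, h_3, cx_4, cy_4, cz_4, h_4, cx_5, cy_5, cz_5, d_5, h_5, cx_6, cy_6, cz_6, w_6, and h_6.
cx_1 = 0.5
cy_1 = 8.5
cz_1 = 8.5
d_1 = 5
h_1 = 4.5
cx_2 = 4.5
cy_2 = 4
cz_2 = 13
h_2 = 3
cx_3 = 8.5
cy_3 = 11
cz_3 = 9.5
d_3 = 3.5
h_3 = 4
cx_4 = 10.5
cy_4 = 11
cz_4 = 0.5
h_4 = 3
cx_5 = 5.5
cy_5 = 8
cz_5 = 10
d_5 = 5
h_5 = 2
cx_6 = 7.5
cy_6 = 6.5
cz_6 = 0.5
w_6 = 4.5
h_6 = 3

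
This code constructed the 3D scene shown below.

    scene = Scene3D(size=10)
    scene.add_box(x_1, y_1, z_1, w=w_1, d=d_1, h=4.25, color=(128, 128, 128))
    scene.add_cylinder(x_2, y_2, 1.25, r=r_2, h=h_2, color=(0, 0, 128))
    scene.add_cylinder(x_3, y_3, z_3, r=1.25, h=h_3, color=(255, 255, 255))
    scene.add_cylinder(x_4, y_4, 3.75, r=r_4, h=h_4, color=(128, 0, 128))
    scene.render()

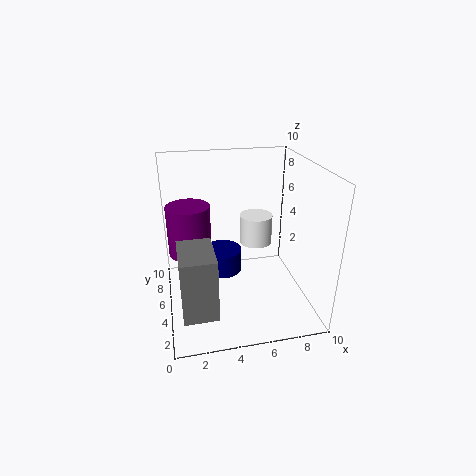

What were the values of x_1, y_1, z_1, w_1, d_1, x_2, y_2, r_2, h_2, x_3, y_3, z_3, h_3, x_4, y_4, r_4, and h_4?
x_1 = 0.75
y_1 = 1.25
z_1 = 1.25
w_1 = 2.25
d_1 = 3.25
x_2 = 4.25
y_2 = 7.25
r_2 = 1.5
h_2 = 1.75
x_3 = 7
y_3 = 7.5
z_3 = 3.25
h_3 = 2.25
x_4 = 1.75
y_4 = 6
r_4 = 1.5
h_4 = 3.5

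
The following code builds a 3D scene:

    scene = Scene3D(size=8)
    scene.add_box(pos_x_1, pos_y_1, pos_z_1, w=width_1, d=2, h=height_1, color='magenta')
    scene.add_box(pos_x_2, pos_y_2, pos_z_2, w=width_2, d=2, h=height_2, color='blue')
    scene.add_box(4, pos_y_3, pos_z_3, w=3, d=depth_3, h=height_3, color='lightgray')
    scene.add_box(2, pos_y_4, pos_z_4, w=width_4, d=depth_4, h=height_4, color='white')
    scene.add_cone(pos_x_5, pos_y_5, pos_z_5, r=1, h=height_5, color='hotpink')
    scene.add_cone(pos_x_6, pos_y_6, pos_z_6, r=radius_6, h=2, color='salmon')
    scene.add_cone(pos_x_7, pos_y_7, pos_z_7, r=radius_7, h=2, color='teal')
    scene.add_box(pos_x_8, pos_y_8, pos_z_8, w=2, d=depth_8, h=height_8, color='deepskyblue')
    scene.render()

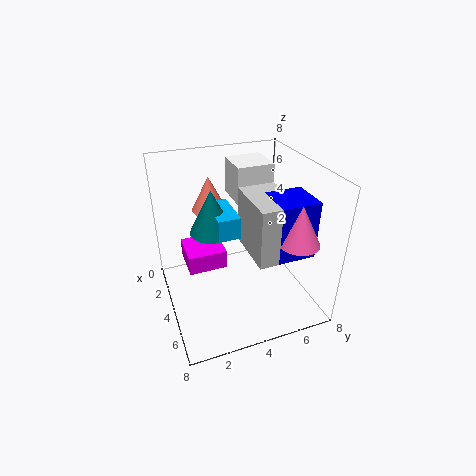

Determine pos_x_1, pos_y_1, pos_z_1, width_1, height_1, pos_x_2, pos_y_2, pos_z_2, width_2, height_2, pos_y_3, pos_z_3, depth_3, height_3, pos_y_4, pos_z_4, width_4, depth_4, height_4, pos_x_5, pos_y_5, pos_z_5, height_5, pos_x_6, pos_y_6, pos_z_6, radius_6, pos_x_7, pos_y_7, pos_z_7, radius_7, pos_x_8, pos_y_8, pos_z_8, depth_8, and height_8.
pos_x_1 = 3
pos_y_1 = 1
pos_z_1 = 3
width_1 = 2
height_1 = 1
pos_x_2 = 5
pos_y_2 = 5
pos_z_2 = 4
width_2 = 2
height_2 = 3
pos_y_3 = 4
pos_z_3 = 4
depth_3 = 2
height_3 = 3
pos_y_4 = 4
pos_z_4 = 6
width_4 = 2
depth_4 = 2
height_4 = 2
pos_x_5 = 7
pos_y_5 = 6
pos_z_5 = 5
height_5 = 2
pos_x_6 = 2
pos_y_6 = 3
pos_z_6 = 5
radius_6 = 1
pos_x_7 = 6
pos_y_7 = 2
pos_z_7 = 6
radius_7 = 1
pos_x_8 = 5
pos_y_8 = 2
pos_z_8 = 6
depth_8 = 1
height_8 = 1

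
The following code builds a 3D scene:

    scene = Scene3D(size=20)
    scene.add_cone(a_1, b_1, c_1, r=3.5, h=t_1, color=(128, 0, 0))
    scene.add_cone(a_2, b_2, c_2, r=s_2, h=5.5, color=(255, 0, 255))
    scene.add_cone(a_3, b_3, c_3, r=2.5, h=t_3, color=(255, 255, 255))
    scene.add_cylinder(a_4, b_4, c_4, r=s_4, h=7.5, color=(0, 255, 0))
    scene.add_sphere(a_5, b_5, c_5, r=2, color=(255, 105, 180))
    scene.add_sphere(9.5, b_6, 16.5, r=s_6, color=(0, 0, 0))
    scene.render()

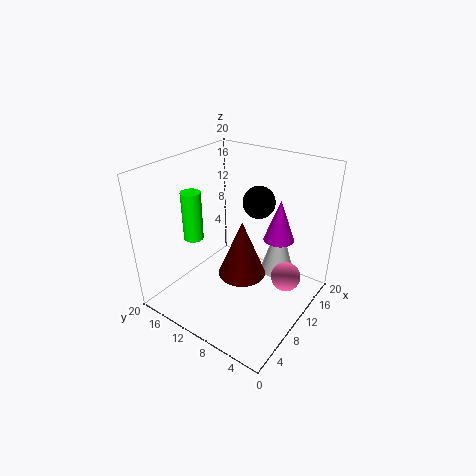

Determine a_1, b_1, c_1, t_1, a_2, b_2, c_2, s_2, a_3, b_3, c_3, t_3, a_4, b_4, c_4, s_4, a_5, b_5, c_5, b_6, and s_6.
a_1 = 11, b_1 = 10, c_1 = 3.5, t_1 = 8.5, a_2 = 11.5, b_2 = 4.5, c_2 = 11, s_2 = 2, a_3 = 15.5, b_3 = 6.5, c_3 = 3, t_3 = 8.5, a_4 = 9.5, b_4 = 18, c_4 = 7.5, s_4 = 1.5, a_5 = 11.5, b_5 = 3, c_5 = 5.5, b_6 = 6.5, s_6 = 2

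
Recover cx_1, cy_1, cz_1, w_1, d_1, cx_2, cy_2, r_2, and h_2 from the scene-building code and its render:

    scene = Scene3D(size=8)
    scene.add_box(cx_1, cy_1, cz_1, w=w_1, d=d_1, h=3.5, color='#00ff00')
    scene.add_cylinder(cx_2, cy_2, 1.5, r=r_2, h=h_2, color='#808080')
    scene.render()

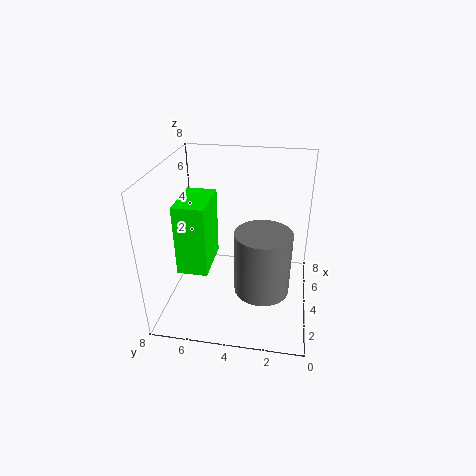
cx_1 = 1, cy_1 = 5, cz_1 = 3.5, w_1 = 2.5, d_1 = 1.5, cx_2 = 3, cy_2 = 2.5, r_2 = 1.5, h_2 = 3.5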